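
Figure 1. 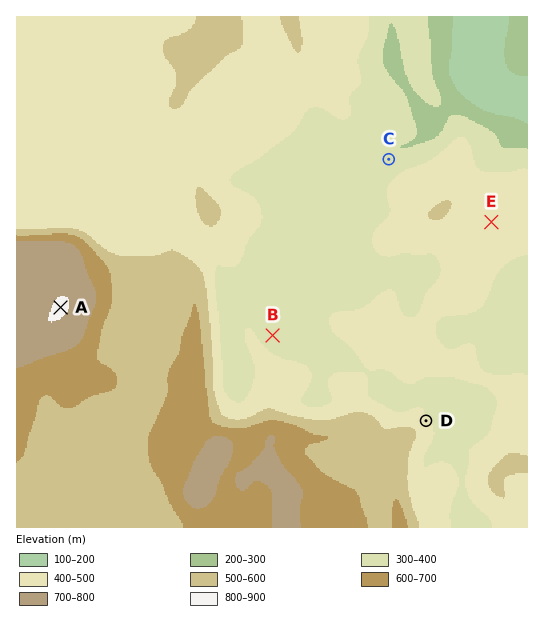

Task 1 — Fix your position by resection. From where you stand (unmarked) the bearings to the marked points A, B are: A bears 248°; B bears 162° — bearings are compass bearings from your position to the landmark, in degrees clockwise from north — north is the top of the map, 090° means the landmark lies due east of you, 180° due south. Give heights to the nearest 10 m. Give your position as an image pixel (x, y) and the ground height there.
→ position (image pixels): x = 240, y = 235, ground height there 420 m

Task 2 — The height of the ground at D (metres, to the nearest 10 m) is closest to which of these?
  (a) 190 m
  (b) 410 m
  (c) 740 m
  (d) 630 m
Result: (b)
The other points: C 310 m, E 460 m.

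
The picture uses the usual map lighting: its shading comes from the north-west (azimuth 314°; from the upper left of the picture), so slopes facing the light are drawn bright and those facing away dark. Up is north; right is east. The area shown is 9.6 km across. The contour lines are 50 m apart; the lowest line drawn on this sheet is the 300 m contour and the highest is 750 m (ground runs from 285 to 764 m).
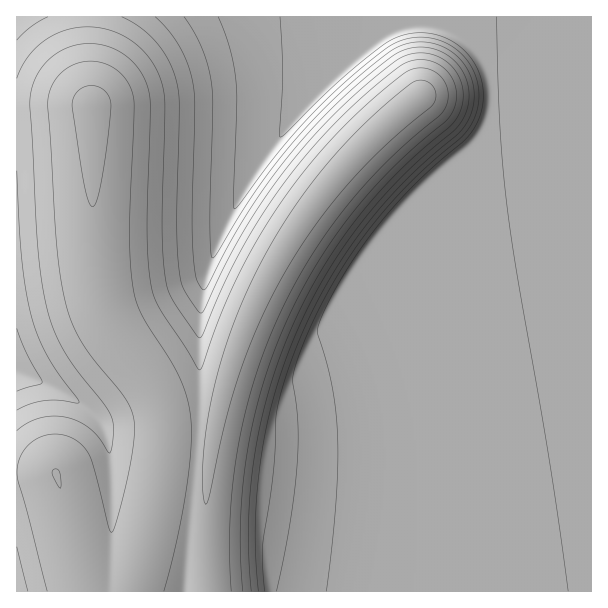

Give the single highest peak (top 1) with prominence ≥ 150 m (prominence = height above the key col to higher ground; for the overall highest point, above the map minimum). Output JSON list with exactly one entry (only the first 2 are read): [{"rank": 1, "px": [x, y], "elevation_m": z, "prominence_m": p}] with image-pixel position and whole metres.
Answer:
[{"rank": 1, "px": [92, 105], "elevation_m": 764, "prominence_m": 479}]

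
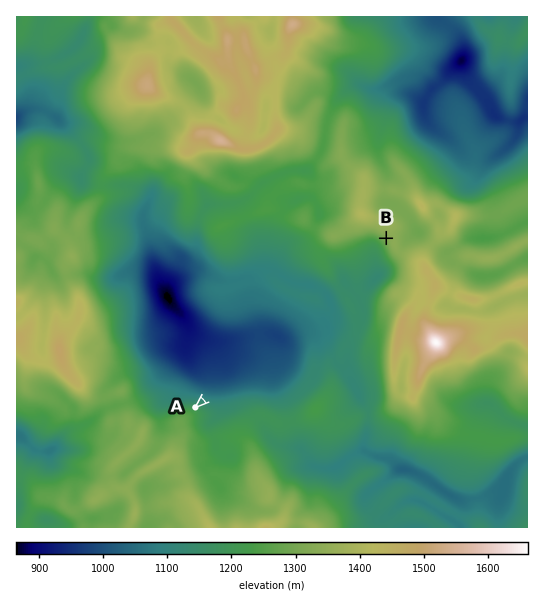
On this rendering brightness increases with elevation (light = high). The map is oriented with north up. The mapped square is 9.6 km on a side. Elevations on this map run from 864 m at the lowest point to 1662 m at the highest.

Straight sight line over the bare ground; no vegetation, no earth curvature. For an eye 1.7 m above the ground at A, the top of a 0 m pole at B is in view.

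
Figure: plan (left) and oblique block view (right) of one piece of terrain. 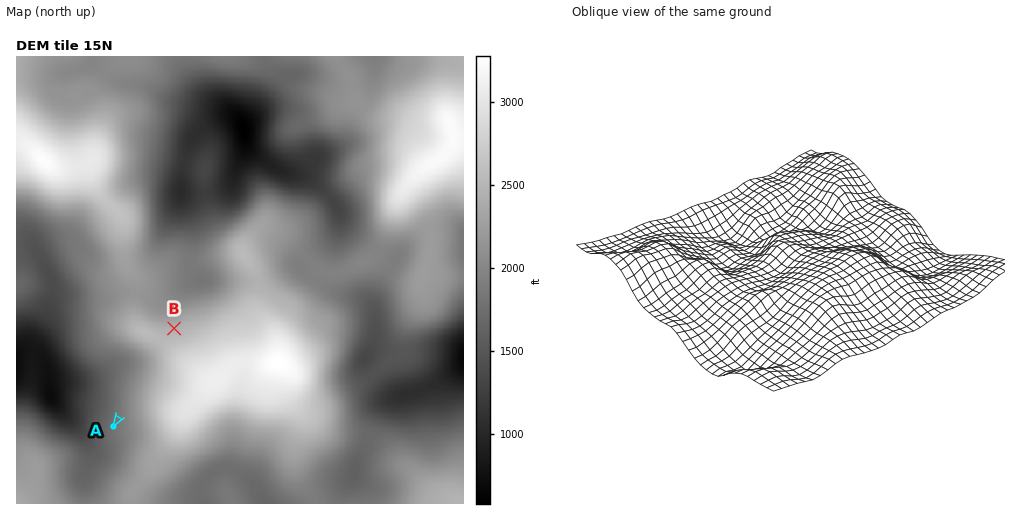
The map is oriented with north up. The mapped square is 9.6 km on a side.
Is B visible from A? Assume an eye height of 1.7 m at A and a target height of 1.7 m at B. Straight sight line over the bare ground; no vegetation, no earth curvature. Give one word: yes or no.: no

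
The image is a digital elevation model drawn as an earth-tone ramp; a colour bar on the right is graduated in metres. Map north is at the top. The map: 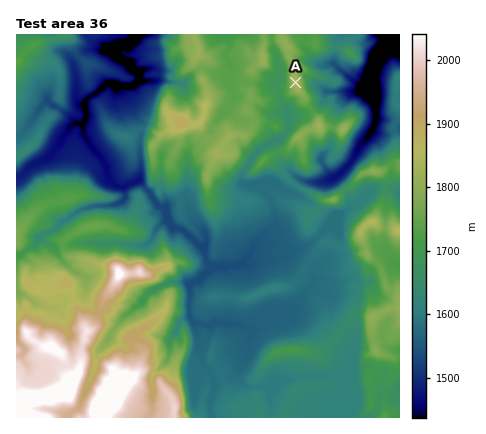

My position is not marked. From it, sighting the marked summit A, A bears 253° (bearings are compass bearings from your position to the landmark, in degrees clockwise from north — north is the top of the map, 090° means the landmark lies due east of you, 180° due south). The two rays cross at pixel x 365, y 61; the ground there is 1495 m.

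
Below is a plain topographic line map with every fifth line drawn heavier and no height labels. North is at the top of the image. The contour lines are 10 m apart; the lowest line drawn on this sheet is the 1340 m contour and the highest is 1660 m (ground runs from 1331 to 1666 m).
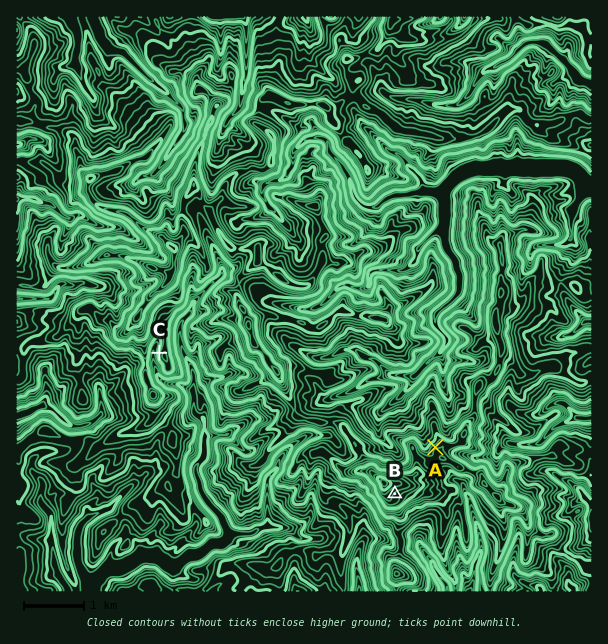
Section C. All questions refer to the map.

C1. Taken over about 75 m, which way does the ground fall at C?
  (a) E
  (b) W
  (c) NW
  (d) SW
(b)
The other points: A NW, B SE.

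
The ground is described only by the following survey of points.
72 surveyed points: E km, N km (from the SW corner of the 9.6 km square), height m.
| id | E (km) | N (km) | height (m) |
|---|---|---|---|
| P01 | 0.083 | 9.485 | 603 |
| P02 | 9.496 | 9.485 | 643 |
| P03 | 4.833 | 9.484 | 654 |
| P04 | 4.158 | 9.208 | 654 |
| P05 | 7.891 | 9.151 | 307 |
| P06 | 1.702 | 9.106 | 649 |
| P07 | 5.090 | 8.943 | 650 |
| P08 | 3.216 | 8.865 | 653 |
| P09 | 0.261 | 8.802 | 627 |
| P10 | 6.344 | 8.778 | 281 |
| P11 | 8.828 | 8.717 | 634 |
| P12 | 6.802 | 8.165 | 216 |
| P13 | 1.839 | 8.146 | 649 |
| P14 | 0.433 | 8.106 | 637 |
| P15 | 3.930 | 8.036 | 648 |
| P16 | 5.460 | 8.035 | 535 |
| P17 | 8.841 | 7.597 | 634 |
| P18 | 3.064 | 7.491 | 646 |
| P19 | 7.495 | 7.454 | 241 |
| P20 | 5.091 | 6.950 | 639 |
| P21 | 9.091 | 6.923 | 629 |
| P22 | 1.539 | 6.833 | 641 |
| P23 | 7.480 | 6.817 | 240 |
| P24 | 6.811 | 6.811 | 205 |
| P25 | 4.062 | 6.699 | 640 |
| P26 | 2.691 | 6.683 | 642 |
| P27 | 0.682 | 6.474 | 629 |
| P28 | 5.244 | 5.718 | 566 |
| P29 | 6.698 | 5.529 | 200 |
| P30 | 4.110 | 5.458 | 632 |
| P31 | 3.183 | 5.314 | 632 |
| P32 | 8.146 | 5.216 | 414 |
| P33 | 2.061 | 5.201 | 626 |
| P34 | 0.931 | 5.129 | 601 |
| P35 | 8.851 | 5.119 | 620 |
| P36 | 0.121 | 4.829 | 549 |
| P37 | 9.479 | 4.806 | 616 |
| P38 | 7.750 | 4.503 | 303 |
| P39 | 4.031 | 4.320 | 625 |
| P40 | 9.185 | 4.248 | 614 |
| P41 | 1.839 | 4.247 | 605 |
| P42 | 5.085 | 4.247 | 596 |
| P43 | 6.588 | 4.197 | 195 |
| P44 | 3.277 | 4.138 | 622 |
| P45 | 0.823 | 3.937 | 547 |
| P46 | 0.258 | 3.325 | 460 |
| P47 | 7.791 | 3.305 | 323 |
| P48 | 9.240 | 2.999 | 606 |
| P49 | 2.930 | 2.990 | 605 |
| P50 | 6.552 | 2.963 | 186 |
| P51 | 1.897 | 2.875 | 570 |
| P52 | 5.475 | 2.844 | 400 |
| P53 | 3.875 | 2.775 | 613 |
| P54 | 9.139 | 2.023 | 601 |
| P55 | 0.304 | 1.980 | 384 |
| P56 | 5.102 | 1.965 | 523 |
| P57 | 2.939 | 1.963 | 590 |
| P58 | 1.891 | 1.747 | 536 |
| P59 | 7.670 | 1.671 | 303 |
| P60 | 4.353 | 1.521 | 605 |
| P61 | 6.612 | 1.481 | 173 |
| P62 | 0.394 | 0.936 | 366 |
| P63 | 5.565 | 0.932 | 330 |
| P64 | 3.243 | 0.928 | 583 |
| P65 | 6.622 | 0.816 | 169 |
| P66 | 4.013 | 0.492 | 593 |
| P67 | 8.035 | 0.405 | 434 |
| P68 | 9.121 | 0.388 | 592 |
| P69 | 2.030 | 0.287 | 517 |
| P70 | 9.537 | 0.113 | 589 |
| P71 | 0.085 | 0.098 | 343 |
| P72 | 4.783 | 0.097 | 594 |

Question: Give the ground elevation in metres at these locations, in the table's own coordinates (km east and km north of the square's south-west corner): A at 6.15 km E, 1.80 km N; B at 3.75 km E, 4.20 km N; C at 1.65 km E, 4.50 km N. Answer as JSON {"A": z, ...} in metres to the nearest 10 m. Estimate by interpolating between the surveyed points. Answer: {"A": 210, "B": 620, "C": 610}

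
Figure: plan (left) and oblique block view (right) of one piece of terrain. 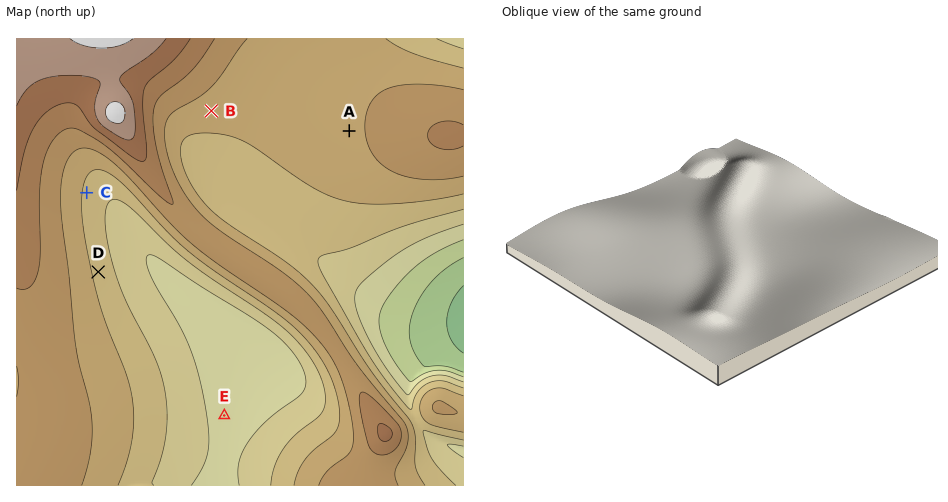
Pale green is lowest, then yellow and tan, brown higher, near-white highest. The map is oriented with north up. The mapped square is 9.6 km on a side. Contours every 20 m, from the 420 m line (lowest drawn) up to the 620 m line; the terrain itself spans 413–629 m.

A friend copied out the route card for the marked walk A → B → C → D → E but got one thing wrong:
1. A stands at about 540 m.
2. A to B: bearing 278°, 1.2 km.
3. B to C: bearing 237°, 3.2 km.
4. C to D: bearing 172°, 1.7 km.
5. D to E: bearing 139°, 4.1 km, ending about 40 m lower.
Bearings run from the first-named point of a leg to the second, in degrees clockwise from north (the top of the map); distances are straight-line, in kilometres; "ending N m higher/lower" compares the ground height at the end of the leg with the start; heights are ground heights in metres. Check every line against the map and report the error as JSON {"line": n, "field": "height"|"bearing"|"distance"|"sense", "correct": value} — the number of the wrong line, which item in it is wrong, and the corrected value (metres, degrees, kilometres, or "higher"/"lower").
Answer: {"line": 2, "field": "distance", "correct": 3.0}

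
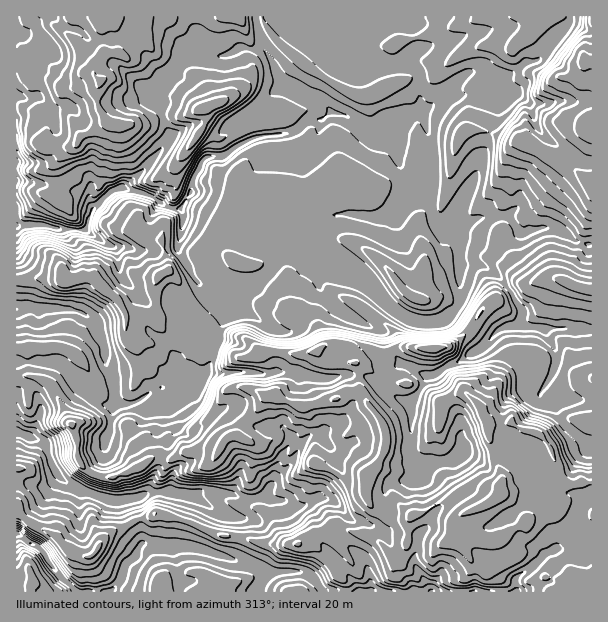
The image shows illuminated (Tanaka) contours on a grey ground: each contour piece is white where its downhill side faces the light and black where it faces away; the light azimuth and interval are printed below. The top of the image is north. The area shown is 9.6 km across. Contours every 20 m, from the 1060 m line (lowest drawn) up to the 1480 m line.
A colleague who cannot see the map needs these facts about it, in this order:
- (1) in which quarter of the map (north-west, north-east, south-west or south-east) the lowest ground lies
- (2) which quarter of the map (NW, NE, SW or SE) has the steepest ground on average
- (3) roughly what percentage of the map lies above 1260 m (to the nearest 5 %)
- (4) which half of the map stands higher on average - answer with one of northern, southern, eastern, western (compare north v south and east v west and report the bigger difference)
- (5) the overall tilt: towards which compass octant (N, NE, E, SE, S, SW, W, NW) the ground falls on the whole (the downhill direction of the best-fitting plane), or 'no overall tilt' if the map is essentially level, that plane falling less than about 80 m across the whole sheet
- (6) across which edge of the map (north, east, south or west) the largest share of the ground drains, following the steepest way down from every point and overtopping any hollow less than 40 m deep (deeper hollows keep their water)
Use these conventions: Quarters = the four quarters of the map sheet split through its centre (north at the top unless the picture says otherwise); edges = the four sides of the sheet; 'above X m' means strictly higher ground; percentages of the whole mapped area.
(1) The lowest ground is in the north-west quarter.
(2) Slopes are steepest in the south-west quarter.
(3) Roughly 50 % of the ground is higher than 1260 m.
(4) The southern half stands higher on average than the northern half.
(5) On the whole the ground falls towards the north-west.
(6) Drainage is mainly to the west: more ground falls towards that edge than towards any other.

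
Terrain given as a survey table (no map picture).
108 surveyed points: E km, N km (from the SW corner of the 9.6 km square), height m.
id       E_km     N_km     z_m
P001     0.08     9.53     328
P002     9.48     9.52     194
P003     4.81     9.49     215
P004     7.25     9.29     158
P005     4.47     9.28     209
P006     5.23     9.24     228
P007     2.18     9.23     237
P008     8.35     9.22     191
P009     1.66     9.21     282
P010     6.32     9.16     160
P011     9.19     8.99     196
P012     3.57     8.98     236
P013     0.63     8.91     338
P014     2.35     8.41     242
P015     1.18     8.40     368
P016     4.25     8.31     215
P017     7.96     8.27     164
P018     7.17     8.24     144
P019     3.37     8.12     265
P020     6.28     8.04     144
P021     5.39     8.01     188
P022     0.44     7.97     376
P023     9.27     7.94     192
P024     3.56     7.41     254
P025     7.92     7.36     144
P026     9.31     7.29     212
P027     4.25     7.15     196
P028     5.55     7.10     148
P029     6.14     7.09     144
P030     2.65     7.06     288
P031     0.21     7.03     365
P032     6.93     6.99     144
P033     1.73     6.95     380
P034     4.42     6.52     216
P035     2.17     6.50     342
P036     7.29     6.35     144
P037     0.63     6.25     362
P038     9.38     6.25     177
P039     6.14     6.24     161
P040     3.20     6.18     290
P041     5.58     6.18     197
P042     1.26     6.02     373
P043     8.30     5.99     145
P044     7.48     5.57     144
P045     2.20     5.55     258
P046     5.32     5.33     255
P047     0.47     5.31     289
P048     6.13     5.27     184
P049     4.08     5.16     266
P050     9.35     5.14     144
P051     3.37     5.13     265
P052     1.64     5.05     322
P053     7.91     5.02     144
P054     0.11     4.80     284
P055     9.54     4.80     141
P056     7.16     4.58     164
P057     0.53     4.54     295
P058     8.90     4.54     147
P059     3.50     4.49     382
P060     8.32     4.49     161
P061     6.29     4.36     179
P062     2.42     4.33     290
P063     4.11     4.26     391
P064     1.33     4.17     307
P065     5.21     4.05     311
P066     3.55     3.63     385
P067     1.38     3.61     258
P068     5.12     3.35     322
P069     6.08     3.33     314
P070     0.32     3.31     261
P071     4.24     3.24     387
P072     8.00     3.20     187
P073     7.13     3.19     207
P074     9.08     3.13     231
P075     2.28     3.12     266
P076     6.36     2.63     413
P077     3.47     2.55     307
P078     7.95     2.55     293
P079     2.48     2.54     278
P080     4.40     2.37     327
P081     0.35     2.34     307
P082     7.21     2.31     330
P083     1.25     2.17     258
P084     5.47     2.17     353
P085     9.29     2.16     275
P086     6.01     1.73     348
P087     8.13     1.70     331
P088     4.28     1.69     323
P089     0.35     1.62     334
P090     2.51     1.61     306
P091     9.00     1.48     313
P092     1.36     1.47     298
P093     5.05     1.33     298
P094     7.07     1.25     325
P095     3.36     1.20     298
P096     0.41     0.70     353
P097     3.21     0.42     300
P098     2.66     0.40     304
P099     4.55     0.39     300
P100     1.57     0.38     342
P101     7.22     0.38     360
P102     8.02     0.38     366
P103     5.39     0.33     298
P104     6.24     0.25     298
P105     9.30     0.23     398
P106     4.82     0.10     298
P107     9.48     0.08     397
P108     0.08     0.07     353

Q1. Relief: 140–420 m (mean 265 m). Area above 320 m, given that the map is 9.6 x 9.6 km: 24.5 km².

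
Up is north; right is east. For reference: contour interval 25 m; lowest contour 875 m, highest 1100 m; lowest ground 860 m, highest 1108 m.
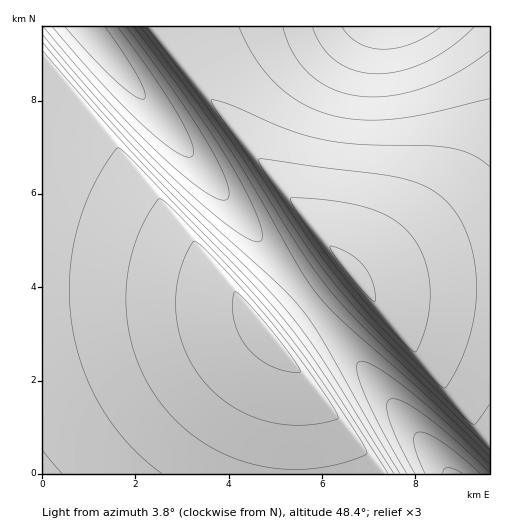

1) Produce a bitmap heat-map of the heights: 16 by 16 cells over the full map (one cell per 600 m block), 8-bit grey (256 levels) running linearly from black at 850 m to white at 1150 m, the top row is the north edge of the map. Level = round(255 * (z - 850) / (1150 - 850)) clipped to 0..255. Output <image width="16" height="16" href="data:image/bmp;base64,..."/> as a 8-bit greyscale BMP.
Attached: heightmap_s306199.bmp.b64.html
<image width="16" height="16" href="data:image/bmp;base64,Qk02BQAAAAAAADYEAAAoAAAAEAAAABAAAAABAAgAAAAAAAABAAATCwAAEwsAAAABAAAAAAAAAAAAAAEBAQACAgIAAwMDAAQEBAAFBQUABgYGAAcHBwAICAgACQkJAAoKCgALCwsADAwMAA0NDQAODg4ADw8PABAQEAAREREAEhISABMTEwAUFBQAFRUVABYWFgAXFxcAGBgYABkZGQAaGhoAGxsbABwcHAAdHR0AHh4eAB8fHwAgICAAISEhACIiIgAjIyMAJCQkACUlJQAmJiYAJycnACgoKAApKSkAKioqACsrKwAsLCwALS0tAC4uLgAvLy8AMDAwADExMQAyMjIAMzMzADQ0NAA1NTUANjY2ADc3NwA4ODgAOTk5ADo6OgA7OzsAPDw8AD09PQA+Pj4APz8/AEBAQABBQUEAQkJCAENDQwBEREQARUVFAEZGRgBHR0cASEhIAElJSQBKSkoAS0tLAExMTABNTU0ATk5OAE9PTwBQUFAAUVFRAFJSUgBTU1MAVFRUAFVVVQBWVlYAV1dXAFhYWABZWVkAWlpaAFtbWwBcXFwAXV1dAF5eXgBfX18AYGBgAGFhYQBiYmIAY2NjAGRkZABlZWUAZmZmAGdnZwBoaGgAaWlpAGpqagBra2sAbGxsAG1tbQBubm4Ab29vAHBwcABxcXEAcnJyAHNzcwB0dHQAdXV1AHZ2dgB3d3cAeHh4AHl5eQB6enoAe3t7AHx8fAB9fX0Afn5+AH9/fwCAgIAAgYGBAIKCggCDg4MAhISEAIWFhQCGhoYAh4eHAIiIiACJiYkAioqKAIuLiwCMjIwAjY2NAI6OjgCPj48AkJCQAJGRkQCSkpIAk5OTAJSUlACVlZUAlpaWAJeXlwCYmJgAmZmZAJqamgCbm5sAnJycAJ2dnQCenp4An5+fAKCgoAChoaEAoqKiAKOjowCkpKQApaWlAKampgCnp6cAqKioAKmpqQCqqqoAq6urAKysrACtra0Arq6uAK+vrwCwsLAAsbGxALKysgCzs7MAtLS0ALW1tQC2trYAt7e3ALi4uAC5ubkAurq6ALu7uwC8vLwAvb29AL6+vgC/v78AwMDAAMHBwQDCwsIAw8PDAMTExADFxcUAxsbGAMfHxwDIyMgAycnJAMrKygDLy8sAzMzMAM3NzQDOzs4Az8/PANDQ0ADR0dEA0tLSANPT0wDU1NQA1dXVANbW1gDX19cA2NjYANnZ2QDa2toA29vbANzc3ADd3d0A3t7eAN/f3wDg4OAA4eHhAOLi4gDj4+MA5OTkAOXl5QDm5uYA5+fnAOjo6ADp6ekA6urqAOvr6wDs7OwA7e3tAO7u7gDv7+8A8PDwAPHx8QDy8vIA8/PzAPT09AD19fUA9vb2APf39wD4+PgA+fn5APr6+gD7+/sA/Pz8AP39/QD+/v4A////AIGGjZSboaesrq6spWssHkGFi5ObpKyzuLu8uYxGLkeBiZCZoqy2vsTIyKphQVCImoyUnqizvsfO0sJ8U1qOq6COl6KtucTO1dGSZGSSu7KlkJmkr7vH0dWjb2mSxsK2qZGapLC8x9CrdGmLyc/Et6qQmaOuusSuc2F+wNTMwbapj5ehq7Wqb1VrrNDMxbyyp46VnaakakhWkcLDwLu0q6KMkpmbaD1BdK+0sq+sqKKbio+SaTQvWpukoJ2bmpmXk4eLbDAhQ4eZk4yGg4SGiImGcTEYMHOSjYR5b2prcHd9djYSIV+Mi4N3aFpSUVhjbj8RFkyFiYV9b1xKPTlATl4="/>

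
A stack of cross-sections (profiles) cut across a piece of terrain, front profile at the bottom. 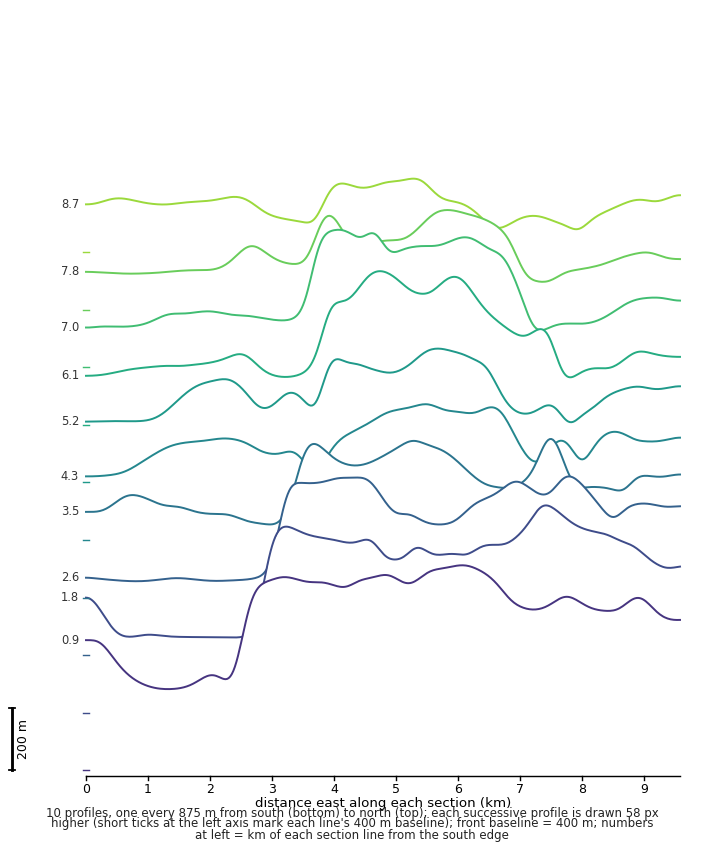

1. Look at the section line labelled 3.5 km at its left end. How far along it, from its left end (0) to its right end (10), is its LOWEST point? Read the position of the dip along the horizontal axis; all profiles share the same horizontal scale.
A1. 3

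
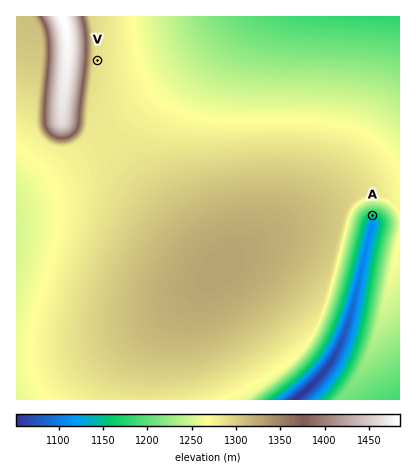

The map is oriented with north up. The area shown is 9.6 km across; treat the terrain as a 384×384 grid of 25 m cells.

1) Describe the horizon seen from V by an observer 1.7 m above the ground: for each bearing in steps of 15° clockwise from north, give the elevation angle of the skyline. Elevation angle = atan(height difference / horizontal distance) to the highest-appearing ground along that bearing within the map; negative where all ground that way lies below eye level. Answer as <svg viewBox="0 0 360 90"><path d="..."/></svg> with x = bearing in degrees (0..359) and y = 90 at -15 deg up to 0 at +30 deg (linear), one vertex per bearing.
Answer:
<svg viewBox="0 0 360 90"><path d="M0 60l15 1 15 0 15 1 15 0 15 0 15-1 15-1 15 0 15-1 15 0 15 0 15 1 15-5 15-9 15-8 15-7 15-4 15-2 15 1 15 3 15 5 15 8 15 13"/></svg>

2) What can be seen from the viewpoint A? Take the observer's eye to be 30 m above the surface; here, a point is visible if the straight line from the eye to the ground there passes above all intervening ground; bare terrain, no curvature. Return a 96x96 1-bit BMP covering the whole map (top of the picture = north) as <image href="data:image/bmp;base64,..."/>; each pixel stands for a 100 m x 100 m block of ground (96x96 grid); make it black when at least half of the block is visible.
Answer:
<image width="96" height="96" href="data:image/bmp;base64,Qk2+BAAAAAAAAD4AAAAoAAAAYAAAAGAAAAABAAEAAAAAAIAEAAATCwAAEwsAAAIAAAAAAAAA////AAAAAAAAAAAAAAAAAAA/gAAAAAAAAAAAAAAfwAAAAAAAAAAAAAAP4AAAAAAAAAAAAAAP8AAAAAAAAAAAAAAH8AAAAAAAAAAAAAAH+AAAAAAAAAAAAAAD/AAAAAAAAAAAAAAD/AAAAAAAAAAAAAAB/gAAAAAAAAAAAAAB/gAAAAAAAAAAAAAA/gAAAAAAAAAAAAAA/wAAAAAAAAAAAAAA/wAAAAAAAAAAAAAAf4AAAAAAAAAAAAAAf4AAAAAAAAAAAAAAP4AAAAAAAAAAAAAAP8AAAAAAAAAAAAAAP8AAAAAAAAAAAAAAP8AAAAAAAAAAAAAAX+AAAAAAAAAAAAAD/+AAAAAAAAAAAAAH/+AAAAAAAAAAAAAH/+AAAAAAAAAAAAAH//AAAAAAAAAAAAAH//AAAAAAAAAAAAAH//AAAAAAAAAAAAAD//AAAAAAAAAAAAAD//gAAAAAAAAAAAAD//gAAAAAAAAAAAAD//gAAAAAAAAAAAAD//gAAAAAAAAAAAAB//gAAAAAAAAAAAAB//wAAAAAAAAAAAAB//wAAAAAAAAAAAAB//wAAAAAAAAAAAAB//wAAAAAAAAAAAAA//4AAAAAAAAAAAAA//4AAAAAAAAAAAAA//4AAAAAAAAAAAAA//4AAAAAAAAAAAAAf/8AAAAAAAAAAAAAf/8AAAAAAAAAAAAAf/8AAAAAAAAAAAAAf/8AAAAAAAAAAAAAP/8AAAAAAAAAAAAAP/8AAAAAAAAAAAAAP/8AAAAAAAAAAAAAH/4AAAAAAAAAAAAAH/4AAAAAAAAAAAAAD/wAAAAAAAAAAAAAA/AAAAAAAAAAAAAAAAAAAAAAAAAAAAAAAAAAAAAAAAAAAAAAAAAAAAAAAAAAAAAAAAAAAAAAAAAAAAAAAAAAAAAAAAAAAAAAAAAAAAAAAAAAAAAAAAAAAAAAAAAAAAAAAAAAAAAAAAAAAAAAAAAAAAAAAAAAAAAAAAAAAAAAAAAAAAAAAAAAAAAAAAAAAAAAAAAAAAAAAAAAAAAAAAAAAAAAAAAAAAAAAAAAAAAAAAAAAAAAAAAAAAAAAAAAAAAAAAAAAAAAAAAAAAAAAAAAAAAAAAAAAAAAAAAAAAAAAAAAAAAAAAAAAAAAAAAAAAAAAAAAAAAAAAAAAAAAAAAAAAAAAAAAAAAAAAAAAAAAAAAAAAAAAAAAAAAAAAAAAAAAAAAAAAAAAAAAAAAAAAAAAAAAAAAAAAAAAAAAAAAAAAAAAAAAAAAAAAAAAAAAAAAAAAAAAAAAAAAAAAAAAAAAAAAAAAAAAAAAAAAAAAAAAAAAAAAAAAAAAAAAAAAAAAAAAAAAAAAAAAAAAAAAAAAAAAAAAAAAAAAAAAAAAAAAAAAAAAAAAAAAAAAAAAAAAAAAAAAAAAAAAAAAAAAAAAAAAAAAAAAAAAAAAAAAAAAAAAAAAAAAAAAAAAAAAAAAAAAAAAAAAAAAAAAAAAAAAAAAAAAAAAAAAAAAAAAAAAAAAAAAAAAAAAAAAAAAAAAAAAAAAAAAAAAAAAAAAAAAAAA="/>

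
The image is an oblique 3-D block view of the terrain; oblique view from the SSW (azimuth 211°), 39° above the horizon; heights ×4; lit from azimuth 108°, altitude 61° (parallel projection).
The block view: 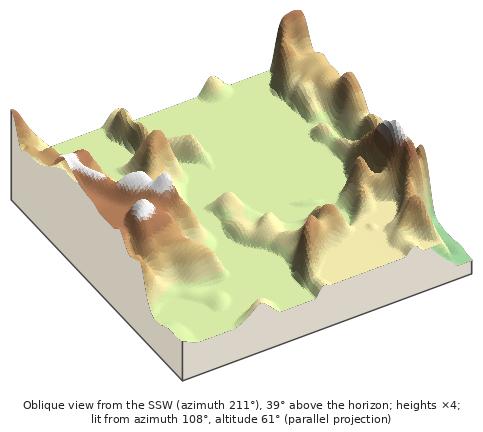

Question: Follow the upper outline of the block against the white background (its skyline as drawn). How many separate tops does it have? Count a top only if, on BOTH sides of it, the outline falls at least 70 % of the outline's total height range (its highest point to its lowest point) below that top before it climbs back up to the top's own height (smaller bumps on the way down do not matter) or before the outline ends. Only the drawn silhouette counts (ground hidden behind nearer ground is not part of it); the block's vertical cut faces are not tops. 0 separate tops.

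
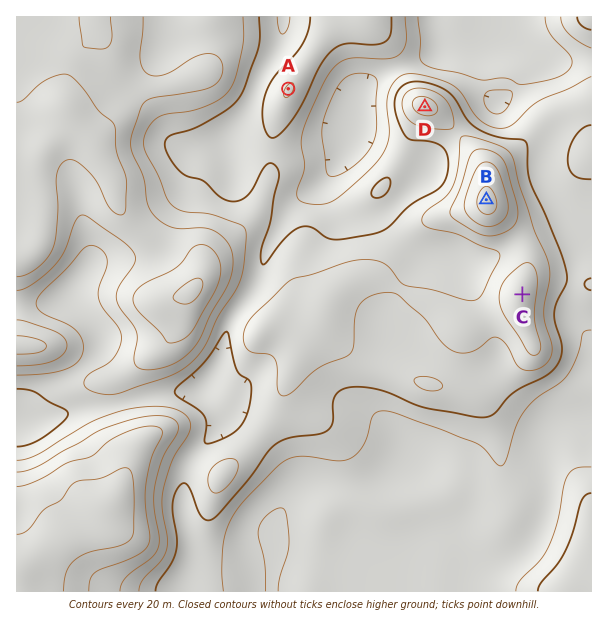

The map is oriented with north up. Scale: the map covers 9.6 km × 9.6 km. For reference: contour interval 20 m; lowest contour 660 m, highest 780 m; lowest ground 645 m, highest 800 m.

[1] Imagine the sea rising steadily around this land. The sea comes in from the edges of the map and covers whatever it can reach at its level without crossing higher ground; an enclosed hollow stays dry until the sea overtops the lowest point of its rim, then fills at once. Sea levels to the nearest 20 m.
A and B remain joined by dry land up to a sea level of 700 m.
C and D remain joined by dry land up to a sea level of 720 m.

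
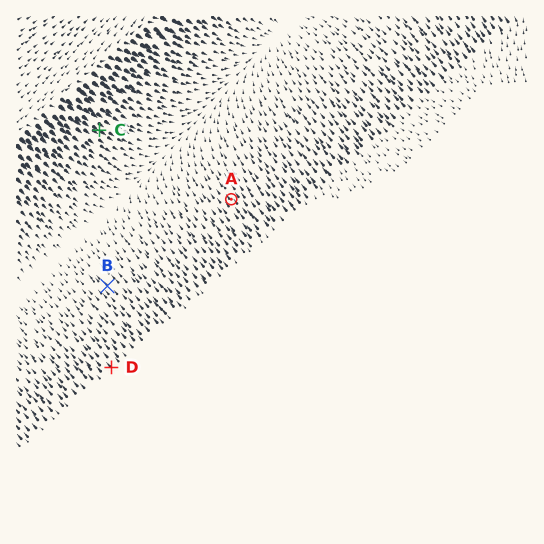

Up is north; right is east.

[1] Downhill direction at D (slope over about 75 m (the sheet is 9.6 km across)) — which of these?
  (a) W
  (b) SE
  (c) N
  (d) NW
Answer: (d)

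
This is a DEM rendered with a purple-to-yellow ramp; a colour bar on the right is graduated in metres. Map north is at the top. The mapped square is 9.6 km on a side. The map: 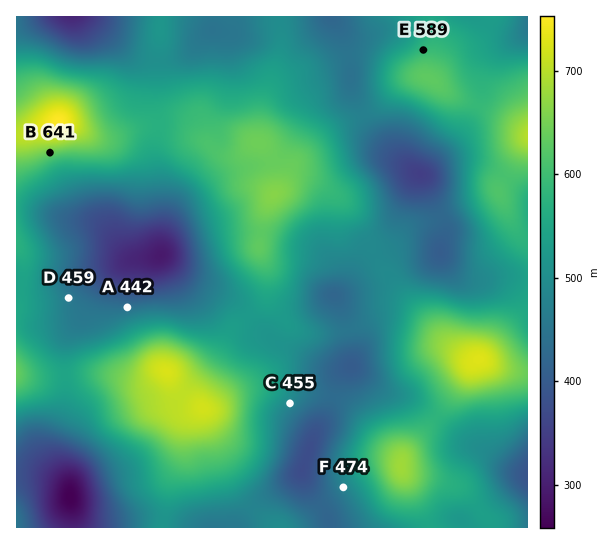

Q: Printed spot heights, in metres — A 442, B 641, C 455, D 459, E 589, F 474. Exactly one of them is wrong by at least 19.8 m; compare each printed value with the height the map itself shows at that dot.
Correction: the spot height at C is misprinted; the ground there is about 484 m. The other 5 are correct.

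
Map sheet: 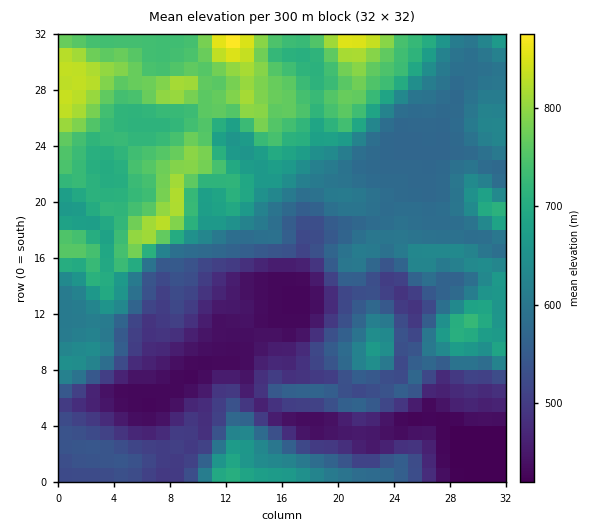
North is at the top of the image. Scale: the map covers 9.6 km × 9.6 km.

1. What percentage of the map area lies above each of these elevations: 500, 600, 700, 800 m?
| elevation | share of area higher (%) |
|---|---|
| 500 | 78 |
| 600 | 47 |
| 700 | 26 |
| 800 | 4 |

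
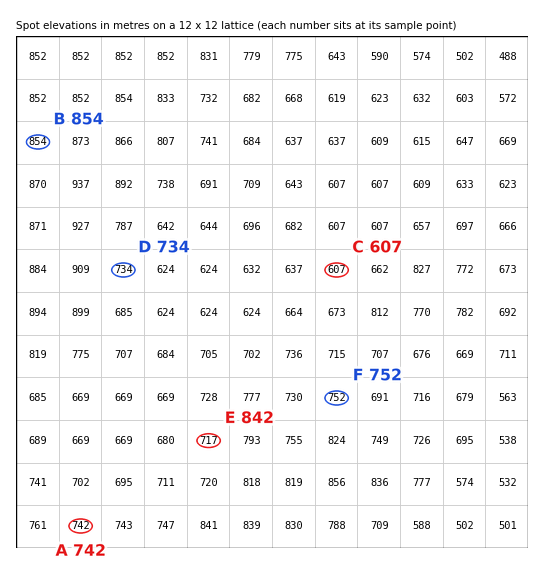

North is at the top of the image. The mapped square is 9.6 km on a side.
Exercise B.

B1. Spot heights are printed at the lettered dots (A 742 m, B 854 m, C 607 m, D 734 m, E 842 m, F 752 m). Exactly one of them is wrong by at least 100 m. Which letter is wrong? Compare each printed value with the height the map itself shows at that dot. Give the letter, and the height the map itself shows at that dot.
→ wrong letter E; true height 717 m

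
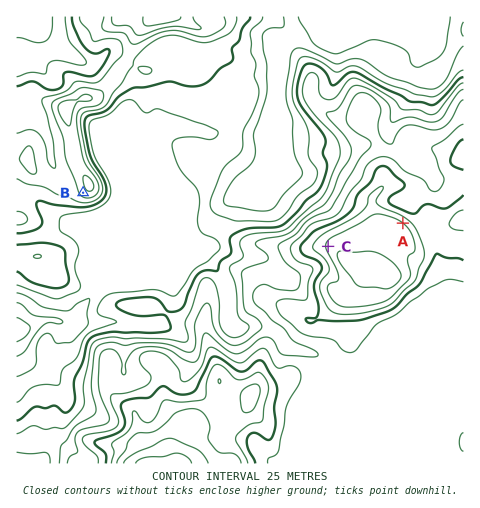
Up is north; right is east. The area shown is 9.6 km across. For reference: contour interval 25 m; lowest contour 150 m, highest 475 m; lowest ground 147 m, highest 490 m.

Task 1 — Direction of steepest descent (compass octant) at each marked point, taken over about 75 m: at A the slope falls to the NE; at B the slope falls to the SW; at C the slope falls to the W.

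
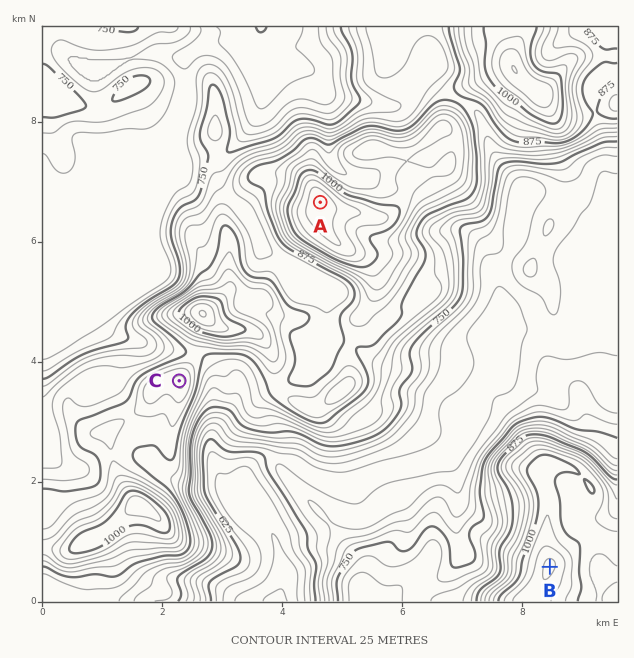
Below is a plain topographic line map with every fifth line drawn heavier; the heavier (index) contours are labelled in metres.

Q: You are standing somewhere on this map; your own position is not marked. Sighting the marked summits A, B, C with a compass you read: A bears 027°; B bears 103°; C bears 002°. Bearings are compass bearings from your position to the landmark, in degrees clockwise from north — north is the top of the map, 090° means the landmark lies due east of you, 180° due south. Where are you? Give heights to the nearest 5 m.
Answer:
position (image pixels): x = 177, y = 481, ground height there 835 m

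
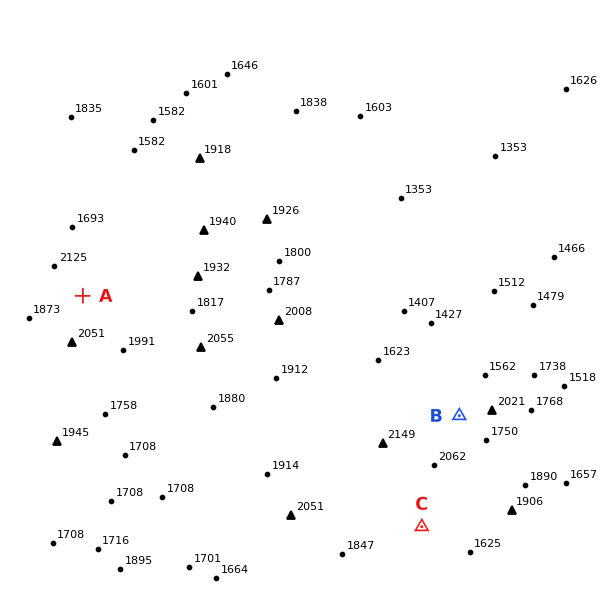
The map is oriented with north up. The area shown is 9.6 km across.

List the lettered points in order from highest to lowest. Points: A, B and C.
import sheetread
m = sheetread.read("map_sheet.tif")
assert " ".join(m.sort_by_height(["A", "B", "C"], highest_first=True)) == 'A C B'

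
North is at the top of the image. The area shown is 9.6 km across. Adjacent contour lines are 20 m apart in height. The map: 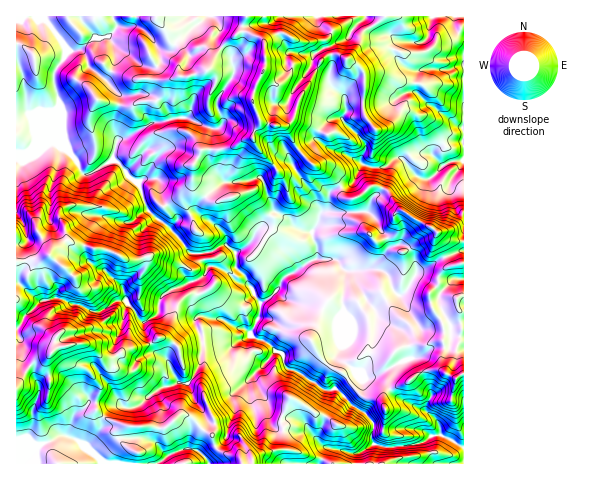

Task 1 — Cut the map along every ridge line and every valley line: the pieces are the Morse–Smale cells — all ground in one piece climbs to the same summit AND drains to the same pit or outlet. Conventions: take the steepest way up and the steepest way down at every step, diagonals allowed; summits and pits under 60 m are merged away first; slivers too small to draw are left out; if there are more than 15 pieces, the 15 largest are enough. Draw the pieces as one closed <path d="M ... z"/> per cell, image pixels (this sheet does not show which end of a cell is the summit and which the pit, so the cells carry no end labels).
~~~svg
<path d="M53 142l-26 12-11 0 1 233 9-17 9-10 14-4 8-9 9-1 6 16 17 9 11 14-5 21 1 5 7 6 27 10 21-1 4 2 10 0 15-13 7 0 25 20 2 10 6 6 19 6 4 7 221-1 0-15-23-14-3-11-5-7-37-20-7-7-2-10-8-5 31-16-2-17-5-9-24-13-6-12 22-15-3-5-3-10-5-5-7-3-33 1-5-7-6-4-17 0-18 11-4-7-17-18-14-12-6 0-14 16-7 4-11-8-17 8-18 0-13-17-29-26-10-27-10-7-9-13-8-2-20 13-7 1-14-23z"/><path d="M383 16l-366 0-1 137 11 1 26-12 17 10 14 23 7-1 18-12 6-1 5 3 10 14 8 5 10 27 17 14 25 29 10 1 13-2 10-7 5 1 8 7 7-4 14-16 6 0 14 12 17 18 4 7 19-12 0-10-5-11 0-6 6-8 1-7 9-7 1-15 11-8-8-10-21-13-9-9-14-24-6-4 6-2 4-4 8-22 22-38 7-6 11 0 7 5 3-2 10-14 1-9 22-16z"/><path d="M378 186l-8 0-9 10-8 3-5 0-5-3-2-8-8 2-4 4-1 15-9 7-1 7-6 8 0 6 5 11 0 10 19 2 8 10 33-1 7 3 5 5 3 10 3 5-22 15 6 12 24 13 5 9 2 17-31 16 8 5 2 10 7 7 37 20 5 7 3 11 22 14 1-206-15-2-17-13-18-8-18-13-10-16z"/><path d="M432 16l-48 0-23 18-1 9-10 14-3 2-7-5-11 0-6 4-23 40-8 22-4 4-6 2 6 4 14 24 9 9 21 13 9 12 13-7 9-17 9 4 11 0 16-11 19 20 10 2 17-15 8-3 11-1 0-31-36-24-12-13 2-21-15-6-9-11 2-8 4-4 21 1 5-3 3-6z"/><path d="M66 346l-9 1-8 9-14 4-19 28 1 76 225-1-3-6-19-6-6-6-2-10-25-20-7 0-15 13-10 0-4-2-21 1-27-10-7-6-1-5 5-21-11-14-17-9z"/><path d="M399 157l-16 11-11 0-9-4-9 17-12 6 1 8 5 4 5 0 8-3 9-10 12 2 7 5 11 17 14 9 18 8 17 13 14 1 1-80-15 1-8 4-10 12-7 1-6-2z"/><path d="M463 16l-30 0-4 10-1 12-4 4-24 0-6 10 1 4 8 9 15 6-2 21 12 13 19 11 8 8 8 4z"/>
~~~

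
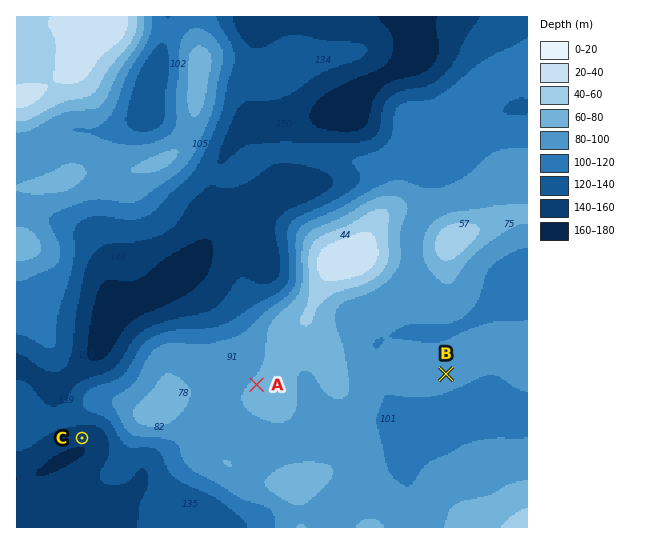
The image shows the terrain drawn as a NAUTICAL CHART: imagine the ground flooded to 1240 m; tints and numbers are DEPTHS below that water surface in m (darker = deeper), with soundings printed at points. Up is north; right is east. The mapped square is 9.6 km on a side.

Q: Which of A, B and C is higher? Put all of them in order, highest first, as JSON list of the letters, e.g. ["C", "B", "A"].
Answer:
["A", "B", "C"]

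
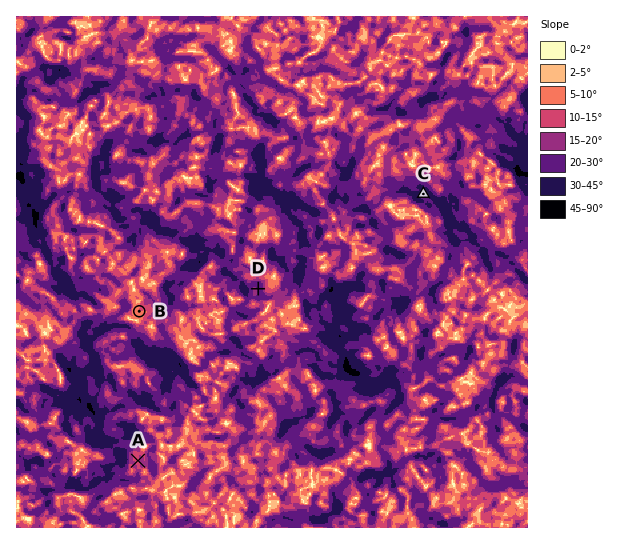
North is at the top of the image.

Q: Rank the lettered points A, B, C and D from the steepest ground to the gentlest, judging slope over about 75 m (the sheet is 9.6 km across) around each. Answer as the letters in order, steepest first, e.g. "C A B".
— C D A B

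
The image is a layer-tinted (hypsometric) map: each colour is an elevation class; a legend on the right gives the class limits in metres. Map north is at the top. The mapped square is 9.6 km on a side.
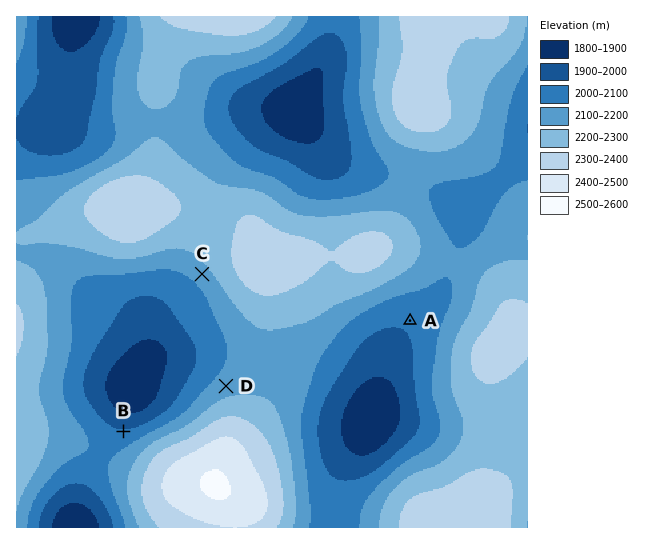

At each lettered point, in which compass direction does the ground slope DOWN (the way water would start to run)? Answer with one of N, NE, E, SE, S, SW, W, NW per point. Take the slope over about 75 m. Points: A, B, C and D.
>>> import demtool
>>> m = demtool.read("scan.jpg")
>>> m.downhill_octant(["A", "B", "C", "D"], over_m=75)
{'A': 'SW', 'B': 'N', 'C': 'SW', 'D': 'NW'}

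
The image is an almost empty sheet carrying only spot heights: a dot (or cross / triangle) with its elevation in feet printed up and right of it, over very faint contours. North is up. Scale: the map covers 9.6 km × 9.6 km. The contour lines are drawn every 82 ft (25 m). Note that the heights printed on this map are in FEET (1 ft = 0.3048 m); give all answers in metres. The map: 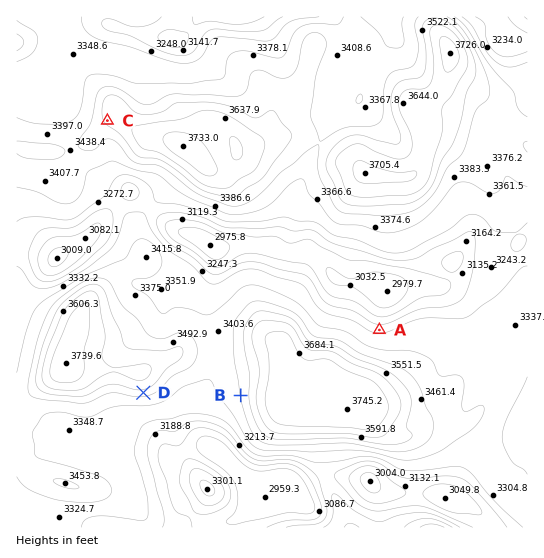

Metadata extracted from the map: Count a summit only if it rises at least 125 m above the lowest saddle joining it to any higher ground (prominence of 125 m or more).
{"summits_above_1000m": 2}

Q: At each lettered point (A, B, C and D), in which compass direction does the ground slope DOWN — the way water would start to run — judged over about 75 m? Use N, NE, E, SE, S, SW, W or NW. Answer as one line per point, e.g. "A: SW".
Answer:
A: N
B: W
C: SW
D: S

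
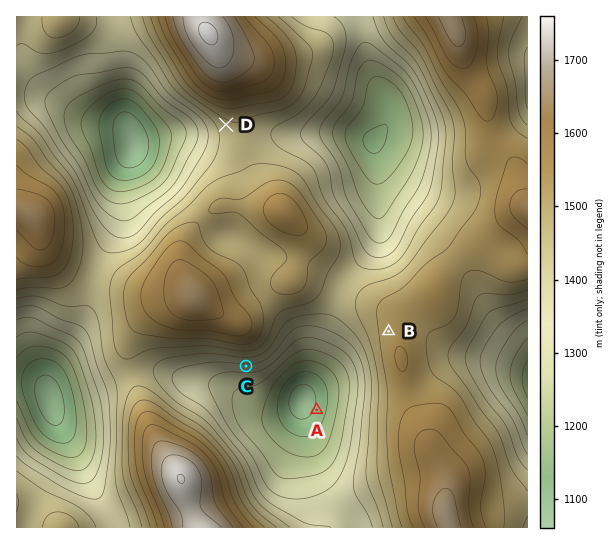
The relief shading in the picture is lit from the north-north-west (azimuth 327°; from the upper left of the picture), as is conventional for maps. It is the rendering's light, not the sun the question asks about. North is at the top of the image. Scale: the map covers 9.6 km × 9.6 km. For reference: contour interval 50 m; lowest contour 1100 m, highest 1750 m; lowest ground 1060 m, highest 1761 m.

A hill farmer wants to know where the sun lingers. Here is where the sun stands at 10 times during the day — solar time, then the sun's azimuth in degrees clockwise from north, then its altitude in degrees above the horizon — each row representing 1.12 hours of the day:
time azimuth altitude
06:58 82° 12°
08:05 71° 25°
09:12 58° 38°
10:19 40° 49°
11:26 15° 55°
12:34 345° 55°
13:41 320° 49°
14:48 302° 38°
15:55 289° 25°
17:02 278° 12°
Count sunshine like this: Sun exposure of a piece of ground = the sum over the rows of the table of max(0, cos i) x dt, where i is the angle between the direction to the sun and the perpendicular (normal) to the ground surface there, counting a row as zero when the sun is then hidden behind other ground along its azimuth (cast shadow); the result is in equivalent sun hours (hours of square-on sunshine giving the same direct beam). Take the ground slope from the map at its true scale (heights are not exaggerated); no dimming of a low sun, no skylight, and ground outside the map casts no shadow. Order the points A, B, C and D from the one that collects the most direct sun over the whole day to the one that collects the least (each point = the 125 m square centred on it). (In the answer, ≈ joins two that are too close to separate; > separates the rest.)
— A ≈ B > D > C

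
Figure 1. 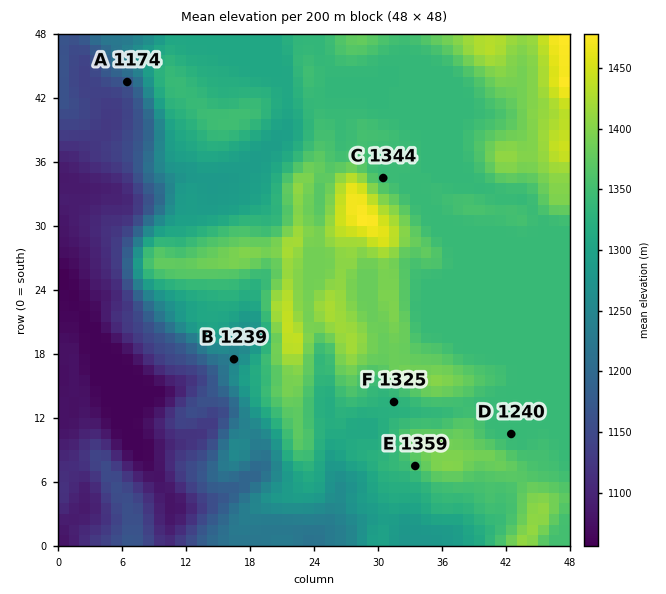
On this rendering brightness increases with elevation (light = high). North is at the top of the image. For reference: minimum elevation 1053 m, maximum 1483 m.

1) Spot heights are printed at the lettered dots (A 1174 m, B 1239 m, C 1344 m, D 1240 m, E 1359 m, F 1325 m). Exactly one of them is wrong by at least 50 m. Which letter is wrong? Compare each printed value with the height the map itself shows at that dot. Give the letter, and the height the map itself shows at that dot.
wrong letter D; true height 1340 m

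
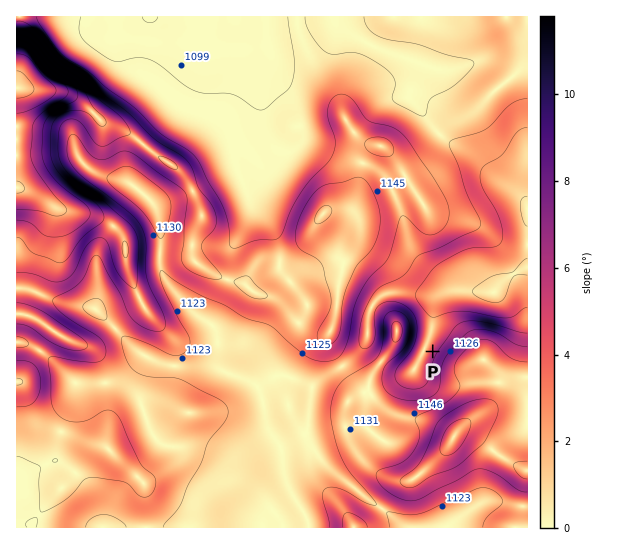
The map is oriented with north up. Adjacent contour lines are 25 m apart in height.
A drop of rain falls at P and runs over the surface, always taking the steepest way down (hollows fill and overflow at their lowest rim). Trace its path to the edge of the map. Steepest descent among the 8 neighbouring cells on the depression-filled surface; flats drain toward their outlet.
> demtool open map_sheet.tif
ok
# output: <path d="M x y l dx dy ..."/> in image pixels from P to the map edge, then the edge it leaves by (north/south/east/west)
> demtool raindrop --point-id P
<path d="M433 351l-6-5 0-5 4-10 0-24 2-2 12-12 4 0 1-2 24 0 9-9 10-5 2 0 2-2 6 0 2-1 9 0 3-3 9-2 1-2"/>
exit: east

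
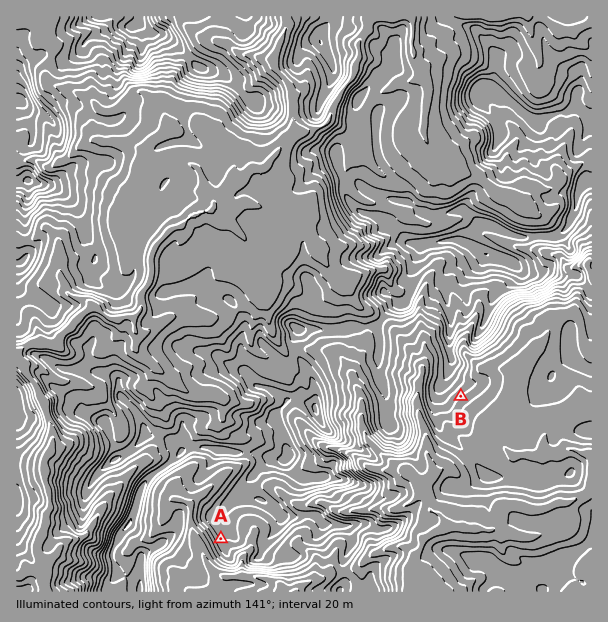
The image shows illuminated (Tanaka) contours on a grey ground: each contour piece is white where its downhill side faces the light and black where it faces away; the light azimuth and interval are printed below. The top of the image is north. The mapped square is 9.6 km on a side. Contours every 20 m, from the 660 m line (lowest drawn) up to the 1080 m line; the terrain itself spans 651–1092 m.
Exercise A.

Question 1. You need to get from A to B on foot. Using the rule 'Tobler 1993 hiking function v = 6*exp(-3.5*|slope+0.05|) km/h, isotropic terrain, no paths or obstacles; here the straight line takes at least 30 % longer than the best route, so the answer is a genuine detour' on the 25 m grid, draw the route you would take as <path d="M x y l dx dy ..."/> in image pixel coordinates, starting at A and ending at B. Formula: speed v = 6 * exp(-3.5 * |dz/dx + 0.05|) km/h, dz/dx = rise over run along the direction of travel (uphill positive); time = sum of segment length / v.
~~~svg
<path d="M221 539l21-11 3-3 3-1 22 0 6 3 5 0 21-11 3-3 12-6 9 0 3-1 15 0 3-2 15 0 12-6 12-12 7-16 6-6 15-8 2-1 9-18 1-2 3-1 5-11 27-27"/>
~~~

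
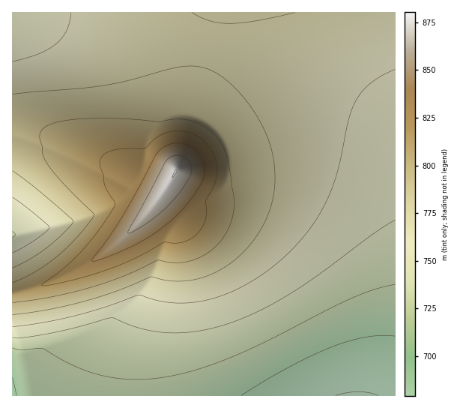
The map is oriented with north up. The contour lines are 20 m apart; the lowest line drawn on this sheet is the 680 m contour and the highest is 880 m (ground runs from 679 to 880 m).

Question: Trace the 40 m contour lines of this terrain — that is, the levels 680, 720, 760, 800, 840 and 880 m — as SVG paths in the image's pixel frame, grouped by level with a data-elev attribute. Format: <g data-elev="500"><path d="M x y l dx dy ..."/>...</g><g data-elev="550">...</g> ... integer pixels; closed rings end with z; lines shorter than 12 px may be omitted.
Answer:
<g data-elev="680"><path d="M335 396l23-4 10 1 10 3"/></g><g data-elev="720"><path d="M12 348l9 2 22-1 34 18 32 10 28 2 29-2 30-7 32-12 37-16 86-44 23-8 21-6"/></g><g data-elev="760"><path d="M12 326l29-3 33-7 30-9 34-12 33 8 16 0 16-2 28-9 29-16 31-26 14-14 11-16 10-18 8-20 15-62 6-18 6-10 9-8 11-8 14-7"/><path d="M12 197l23 17 14 14-15 12-22 13"/><path d="M71 12l-4 18-11 14-17 10-27 8"/></g><g data-elev="800"><path d="M12 303l33-5 34-8 41-13 37-17 16 3 13-1 13-4 12-8 9-8 7-10 5-12 2-12 0-12-5-34-4-10-5-10-8-9-9-7-10-5-11-2-24 3-37-3-38 0-23 3-15 5-4 5-1 4 3 18 2 6 14 18 34 34 1 4-17 21-20 19-22 16-23 11"/></g><g data-elev="840"><path d="M92 260l3 1 14-5 31-14 22-14 18-16 15-18 9-18 0-14-8-12-9-5-10-2-10 2-9 7-36 66z"/></g><g data-elev="880"><path d="M172 178l4-6 1-2z"/></g>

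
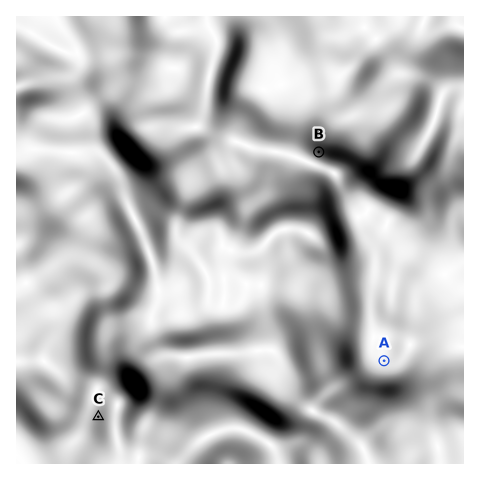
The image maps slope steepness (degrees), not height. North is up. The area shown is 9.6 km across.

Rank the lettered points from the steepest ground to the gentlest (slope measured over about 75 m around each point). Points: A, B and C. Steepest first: B C A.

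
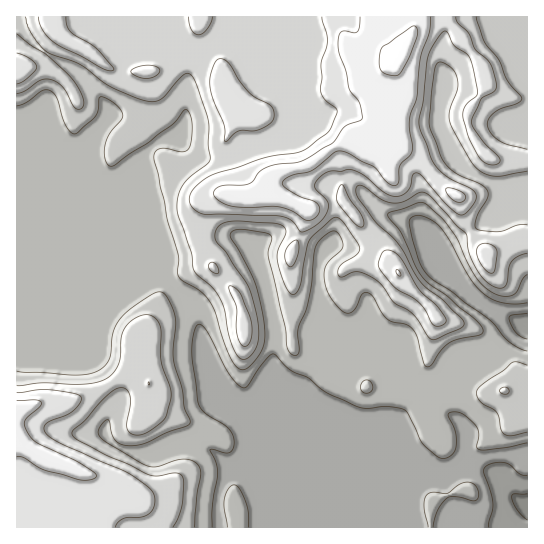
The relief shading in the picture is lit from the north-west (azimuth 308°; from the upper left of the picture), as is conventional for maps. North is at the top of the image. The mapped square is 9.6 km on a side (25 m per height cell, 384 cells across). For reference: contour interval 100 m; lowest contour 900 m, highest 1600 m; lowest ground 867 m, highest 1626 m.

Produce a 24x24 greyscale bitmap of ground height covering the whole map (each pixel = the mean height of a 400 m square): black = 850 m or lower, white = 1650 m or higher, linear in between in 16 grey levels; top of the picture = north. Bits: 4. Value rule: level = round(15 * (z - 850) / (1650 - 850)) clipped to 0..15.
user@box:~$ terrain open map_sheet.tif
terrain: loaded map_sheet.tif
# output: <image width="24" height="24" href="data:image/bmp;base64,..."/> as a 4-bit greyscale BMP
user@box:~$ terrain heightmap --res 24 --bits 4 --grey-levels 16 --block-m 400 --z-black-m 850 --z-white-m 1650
<image width="24" height="24" href="data:image/bmp;base64,Qk2WAQAAAAAAAHYAAAAoAAAAGAAAABgAAAABAAQAAAAAACABAAATCwAAEwsAABAAAAAAAAAAAAAAABEREQAiIiIAMzMzAERERABVVVUAZmZmAHd3dwCIiIgAmZmZAKqqqgC7u7sAzMzMAN3d3QDu7u4A////ALu7uqllVEREREVEIbu7u6l1VEREREVVIbzMuoh1REREREREIt26hlZVREREREVURMqXeIZlREREREVVZ8upeZhUREREVFVVeKqZmadURERWZlZmiGZmipdUZUVVZWZmZ2ZmepZVl2ZVVWdmZWZmaZZXqGZWZnqXU2ZmZ3Zop3dnaJp0RWZmZmZ6loh4iqZFl2ZmZmeadph4m4RJqGZmZmeYZpl3mVRpqmZmZmiqmayql1WZeGZmZmi83dy6ionKh2ZmZmibvMyqvLuomGZmd3d5qrvM3cqKqWZmd3Z6qqmt3cmaiGZ3Z4d6u6mrzcmamIeHiZiLupms3tmKqLmJqqmbqZm87tmap5mqqZmqmZmt3uuqh5upmZmqmZms3eypdw=="/>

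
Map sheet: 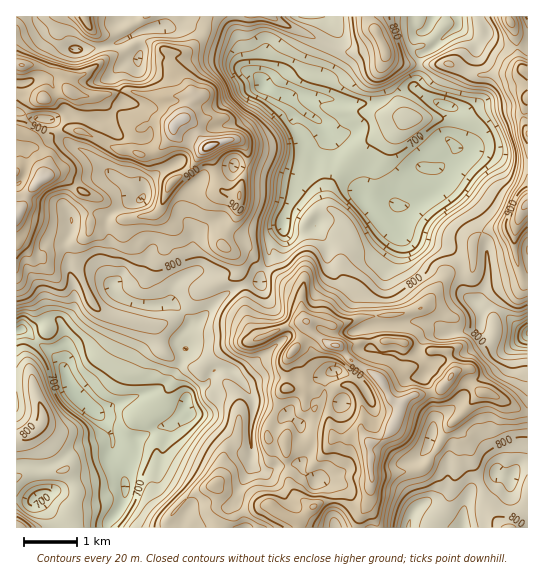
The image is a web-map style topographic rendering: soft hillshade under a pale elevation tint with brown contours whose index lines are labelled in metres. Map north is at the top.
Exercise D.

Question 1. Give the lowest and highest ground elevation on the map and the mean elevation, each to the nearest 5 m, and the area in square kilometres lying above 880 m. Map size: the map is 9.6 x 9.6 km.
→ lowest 625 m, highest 1015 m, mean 805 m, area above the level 20.4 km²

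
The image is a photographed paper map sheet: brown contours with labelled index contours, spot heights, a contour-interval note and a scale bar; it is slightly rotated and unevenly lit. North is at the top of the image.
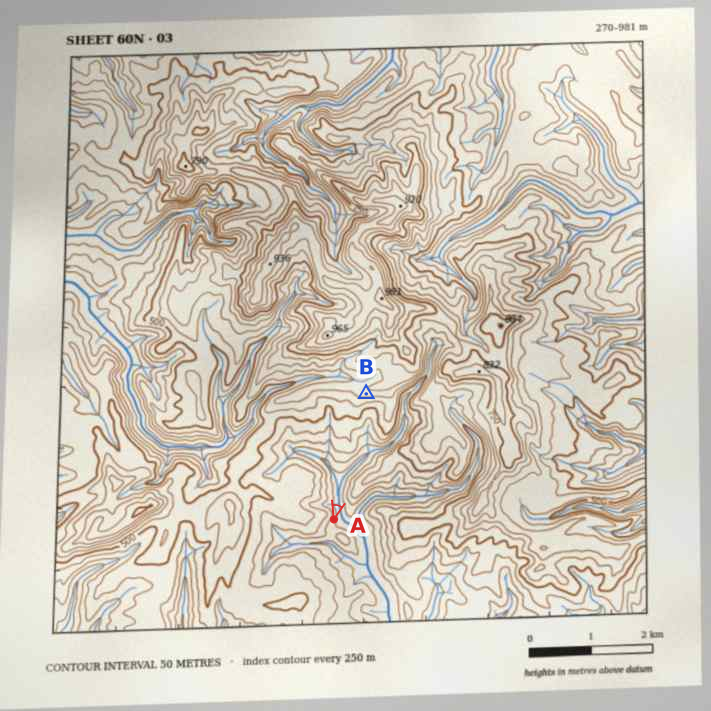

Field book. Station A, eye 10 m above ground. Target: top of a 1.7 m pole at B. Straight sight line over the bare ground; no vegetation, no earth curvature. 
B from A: visible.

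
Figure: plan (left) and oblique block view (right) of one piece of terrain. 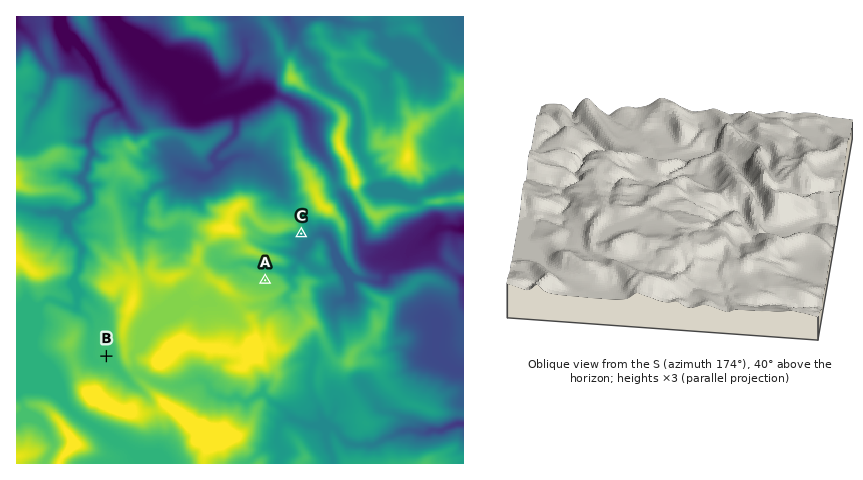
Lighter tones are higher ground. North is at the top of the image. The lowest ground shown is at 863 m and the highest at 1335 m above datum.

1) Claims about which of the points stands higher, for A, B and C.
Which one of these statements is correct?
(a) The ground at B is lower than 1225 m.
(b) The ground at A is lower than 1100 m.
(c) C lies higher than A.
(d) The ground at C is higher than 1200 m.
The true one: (a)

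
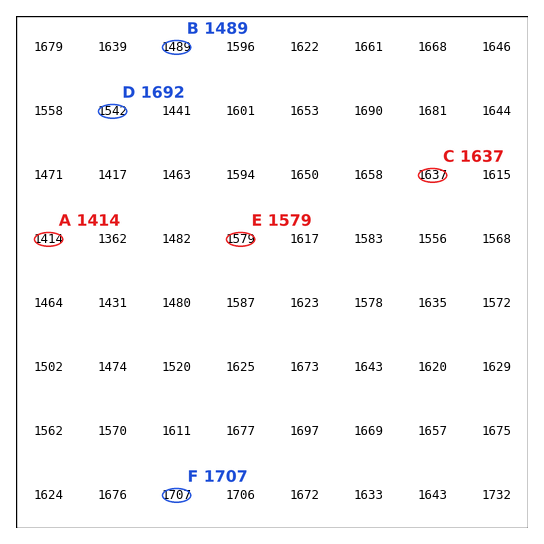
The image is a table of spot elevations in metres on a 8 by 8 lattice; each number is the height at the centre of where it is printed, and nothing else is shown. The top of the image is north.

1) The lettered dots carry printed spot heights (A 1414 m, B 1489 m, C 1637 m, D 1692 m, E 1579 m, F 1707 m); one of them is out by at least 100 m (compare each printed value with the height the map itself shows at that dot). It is D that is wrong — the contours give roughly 1542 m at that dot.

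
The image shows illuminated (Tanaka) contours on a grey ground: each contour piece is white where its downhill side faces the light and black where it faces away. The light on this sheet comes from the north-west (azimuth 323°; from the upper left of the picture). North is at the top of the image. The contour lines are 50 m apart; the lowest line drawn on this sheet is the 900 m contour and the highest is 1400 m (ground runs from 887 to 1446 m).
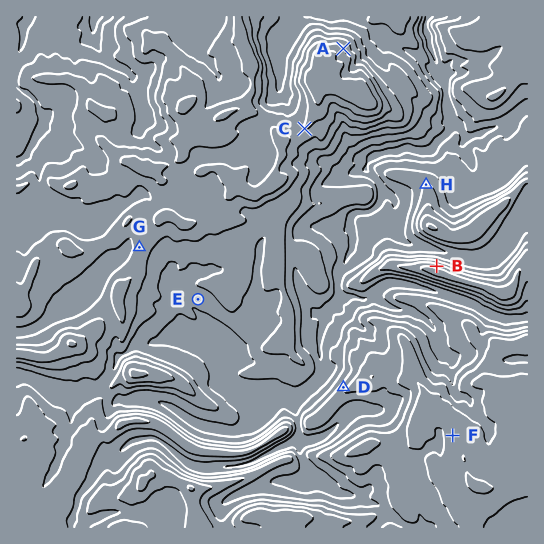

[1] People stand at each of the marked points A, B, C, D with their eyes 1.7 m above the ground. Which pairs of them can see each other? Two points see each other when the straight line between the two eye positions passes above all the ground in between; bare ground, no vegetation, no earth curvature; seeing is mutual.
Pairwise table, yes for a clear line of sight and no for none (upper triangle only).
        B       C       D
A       no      no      no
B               yes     no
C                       yes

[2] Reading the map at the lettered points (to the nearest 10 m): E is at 1120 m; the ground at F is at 1360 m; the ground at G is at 1210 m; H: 1100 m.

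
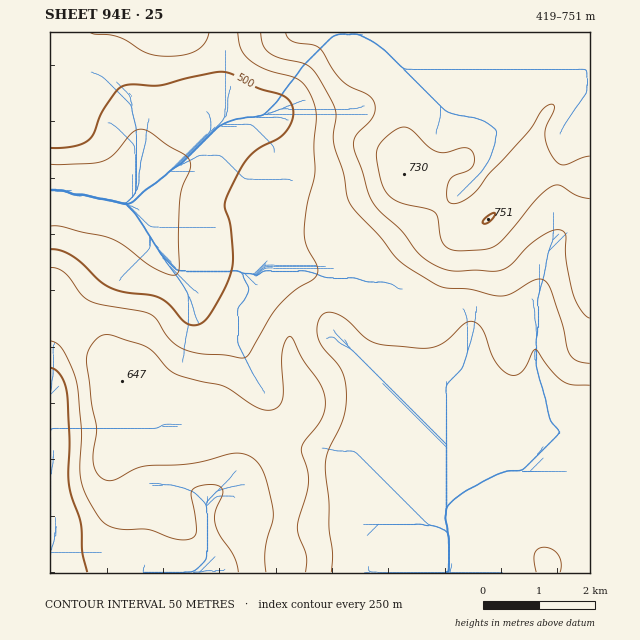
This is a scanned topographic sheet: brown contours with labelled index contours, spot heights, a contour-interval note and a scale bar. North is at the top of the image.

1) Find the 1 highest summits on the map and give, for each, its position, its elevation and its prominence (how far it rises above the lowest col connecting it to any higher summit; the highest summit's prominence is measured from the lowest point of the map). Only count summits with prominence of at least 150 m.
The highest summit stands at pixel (488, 219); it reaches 751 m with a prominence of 332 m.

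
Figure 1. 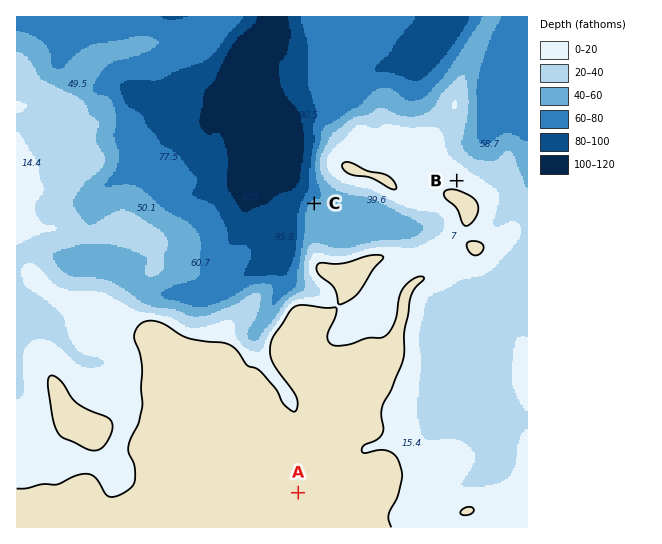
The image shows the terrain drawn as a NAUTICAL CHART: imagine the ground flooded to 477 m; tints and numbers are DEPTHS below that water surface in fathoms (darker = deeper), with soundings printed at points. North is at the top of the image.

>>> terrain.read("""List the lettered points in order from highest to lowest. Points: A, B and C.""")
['A', 'B', 'C']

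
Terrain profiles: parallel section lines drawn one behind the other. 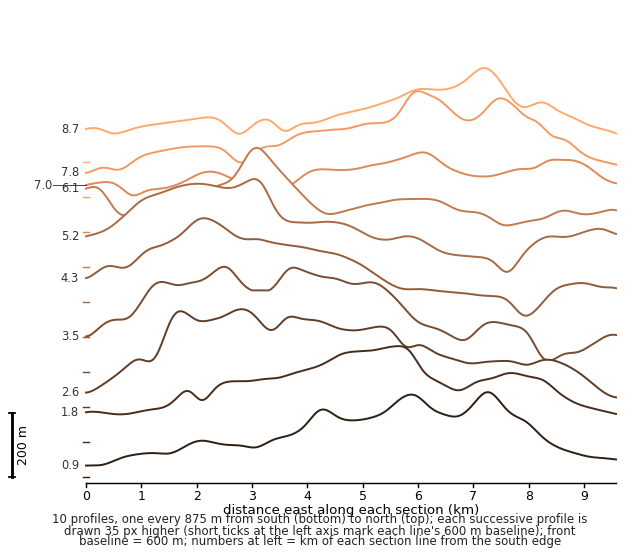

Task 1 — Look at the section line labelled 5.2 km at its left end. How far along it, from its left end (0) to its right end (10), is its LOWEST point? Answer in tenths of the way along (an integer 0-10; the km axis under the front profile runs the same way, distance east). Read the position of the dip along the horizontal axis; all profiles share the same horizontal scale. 8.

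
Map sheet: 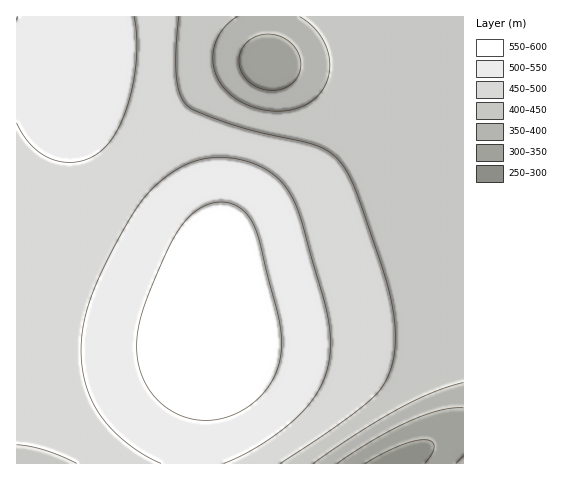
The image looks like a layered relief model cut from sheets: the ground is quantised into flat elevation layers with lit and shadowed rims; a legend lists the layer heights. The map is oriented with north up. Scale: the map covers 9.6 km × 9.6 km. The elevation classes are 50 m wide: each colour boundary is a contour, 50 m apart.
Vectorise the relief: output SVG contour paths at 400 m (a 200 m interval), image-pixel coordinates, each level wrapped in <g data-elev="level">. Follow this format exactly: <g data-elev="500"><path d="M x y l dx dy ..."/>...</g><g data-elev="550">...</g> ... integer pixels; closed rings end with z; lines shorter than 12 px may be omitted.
<g data-elev="400"><path d="M313 463l45-30 42-25 34-16 29-9"/><path d="M300 17l14 11 10 14 6 18-1 16-7 14-11 12-16 7-17 2-20-2-17-7-15-12-9-14-4-16 2-17 9-15 13-11"/></g>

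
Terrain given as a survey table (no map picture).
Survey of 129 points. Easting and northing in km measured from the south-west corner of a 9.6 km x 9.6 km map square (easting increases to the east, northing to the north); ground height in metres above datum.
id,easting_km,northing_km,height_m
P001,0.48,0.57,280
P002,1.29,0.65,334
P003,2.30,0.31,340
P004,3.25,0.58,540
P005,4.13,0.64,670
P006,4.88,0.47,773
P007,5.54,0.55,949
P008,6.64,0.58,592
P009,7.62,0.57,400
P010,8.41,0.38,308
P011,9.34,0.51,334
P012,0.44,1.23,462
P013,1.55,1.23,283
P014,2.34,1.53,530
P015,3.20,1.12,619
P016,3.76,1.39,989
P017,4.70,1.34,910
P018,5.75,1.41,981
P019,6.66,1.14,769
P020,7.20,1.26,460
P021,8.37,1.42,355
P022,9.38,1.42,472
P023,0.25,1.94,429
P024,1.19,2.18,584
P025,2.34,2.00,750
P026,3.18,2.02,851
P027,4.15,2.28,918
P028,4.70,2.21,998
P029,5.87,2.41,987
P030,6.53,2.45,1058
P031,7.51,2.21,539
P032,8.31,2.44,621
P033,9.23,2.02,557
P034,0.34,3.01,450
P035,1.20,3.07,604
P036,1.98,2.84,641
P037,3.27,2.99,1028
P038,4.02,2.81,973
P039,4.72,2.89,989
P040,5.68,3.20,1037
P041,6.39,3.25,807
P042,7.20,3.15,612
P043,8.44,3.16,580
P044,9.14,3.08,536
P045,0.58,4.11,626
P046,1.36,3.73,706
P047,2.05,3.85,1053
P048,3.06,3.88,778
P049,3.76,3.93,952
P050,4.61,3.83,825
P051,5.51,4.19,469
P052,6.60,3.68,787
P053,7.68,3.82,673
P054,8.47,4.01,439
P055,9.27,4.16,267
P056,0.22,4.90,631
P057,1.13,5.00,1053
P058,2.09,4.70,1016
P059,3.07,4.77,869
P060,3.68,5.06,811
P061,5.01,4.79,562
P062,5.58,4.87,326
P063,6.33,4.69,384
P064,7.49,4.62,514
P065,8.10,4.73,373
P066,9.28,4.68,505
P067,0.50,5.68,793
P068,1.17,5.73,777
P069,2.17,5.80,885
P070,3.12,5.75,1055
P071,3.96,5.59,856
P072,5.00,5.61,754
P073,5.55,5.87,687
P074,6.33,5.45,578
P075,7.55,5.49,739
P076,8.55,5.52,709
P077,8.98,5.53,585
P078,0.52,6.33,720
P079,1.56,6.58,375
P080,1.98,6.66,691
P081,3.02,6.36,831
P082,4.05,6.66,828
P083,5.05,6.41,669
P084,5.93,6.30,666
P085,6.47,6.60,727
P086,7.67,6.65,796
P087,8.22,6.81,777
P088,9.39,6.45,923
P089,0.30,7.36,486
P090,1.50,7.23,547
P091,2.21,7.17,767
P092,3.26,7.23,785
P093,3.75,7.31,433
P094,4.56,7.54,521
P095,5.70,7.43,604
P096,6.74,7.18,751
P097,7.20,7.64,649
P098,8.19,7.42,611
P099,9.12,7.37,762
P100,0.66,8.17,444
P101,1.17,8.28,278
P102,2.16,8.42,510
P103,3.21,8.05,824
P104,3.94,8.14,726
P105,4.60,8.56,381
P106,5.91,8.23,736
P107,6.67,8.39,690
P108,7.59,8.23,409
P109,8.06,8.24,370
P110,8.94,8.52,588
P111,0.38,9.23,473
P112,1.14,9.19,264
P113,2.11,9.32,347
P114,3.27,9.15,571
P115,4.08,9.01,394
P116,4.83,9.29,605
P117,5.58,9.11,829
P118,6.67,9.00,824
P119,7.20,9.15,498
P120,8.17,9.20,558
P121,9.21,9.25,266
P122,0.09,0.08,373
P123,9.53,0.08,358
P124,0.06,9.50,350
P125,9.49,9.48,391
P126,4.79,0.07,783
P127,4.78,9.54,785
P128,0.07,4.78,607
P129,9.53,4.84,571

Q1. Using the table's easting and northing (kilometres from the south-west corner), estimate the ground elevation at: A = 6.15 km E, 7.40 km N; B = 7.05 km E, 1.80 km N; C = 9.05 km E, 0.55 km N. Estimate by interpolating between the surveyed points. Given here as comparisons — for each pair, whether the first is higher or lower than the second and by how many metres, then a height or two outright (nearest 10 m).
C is lower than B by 450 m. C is lower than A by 370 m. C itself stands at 320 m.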